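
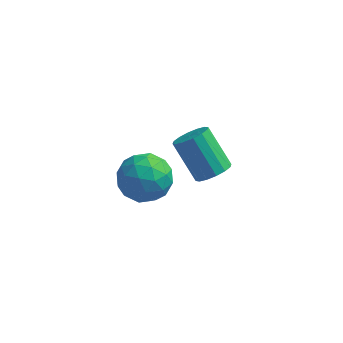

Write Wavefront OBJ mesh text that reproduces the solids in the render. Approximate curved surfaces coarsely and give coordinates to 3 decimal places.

v -0.606 2.24 -3.808
v -0.202 2.894 -3.838
v -1.27 3.615 -2.441
v -1.674 2.96 -2.412
v -0.503 2.947 -4.094
v -1.57 3.668 -2.697
v -0.831 2.81 -4.274
v -1.898 3.531 -2.877
v -1.099 2.52 -4.33
v -2.166 3.241 -2.933
v -1.235 2.155 -4.245
v -2.302 2.876 -2.848
v -1.203 1.813 -4.044
v -2.27 2.534 -2.647
v -1.01 1.585 -3.779
v -2.078 2.306 -2.382
v -0.71 1.532 -3.523
v -1.777 2.253 -2.126
v -0.382 1.669 -3.343
v -1.449 2.39 -1.946
v -0.114 1.959 -3.287
v -1.181 2.68 -1.89
v 0.022 2.324 -3.372
v -1.045 3.045 -1.975
v -0.01 2.666 -3.573
v -1.077 3.387 -2.176
v -2.875 -0.86 -1.1
v -2.307 -0.486 -0.244
v -2.393 -2.514 -0.696
v -1.825 -2.14 0.16
v -2.918 -2.094 0.167
v -3.215 -1.072 -0.083
v -1.485 -1.928 -0.857
v -1.782 -0.906 -1.107
v -1.448 -1.145 -0.094
v -2.333 -1.248 0.539
v -2.367 -1.752 -1.479
v -3.252 -1.855 -0.846
v -2.633 -0.528 -0.708
v -2.067 -2.472 -0.232
v -2.709 -2.446 -0.228
v -2.375 -2.225 0.275
v -3.167 -0.873 -0.613
v -2.833 -0.652 -0.11
v -3.192 -1.598 0.132
v -1.867 -2.348 -0.83
v -1.533 -2.127 -0.327
v -2.325 -0.775 -1.215
v -1.991 -0.554 -0.712
v -1.508 -1.402 -1.072
v -1.794 -0.695 -0.116
v -1.511 -1.667 0.121
v -1.311 -1.543 -0.477
v -1.486 -0.942 -0.624
v -2.315 -0.756 0.256
v -2.032 -1.728 0.493
v -2.674 -1.702 0.498
v -2.849 -1.101 0.351
v -1.81 -1.144 0.344
v -2.668 -1.272 -1.433
v -2.385 -2.244 -1.196
v -1.851 -1.899 -1.291
v -2.026 -1.298 -1.438
v -3.189 -1.333 -1.061
v -2.906 -2.305 -0.824
v -3.214 -2.058 -0.316
v -3.389 -1.457 -0.463
v -2.89 -1.856 -1.284
f 2 1 5
f 2 5 3
f 3 5 6
f 3 6 4
f 5 1 7
f 5 7 6
f 6 7 8
f 6 8 4
f 7 1 9
f 7 9 8
f 8 9 10
f 8 10 4
f 9 1 11
f 9 11 10
f 10 11 12
f 10 12 4
f 11 1 13
f 11 13 12
f 12 13 14
f 12 14 4
f 13 1 15
f 13 15 14
f 14 15 16
f 14 16 4
f 15 1 17
f 15 17 16
f 16 17 18
f 16 18 4
f 17 1 19
f 17 19 18
f 18 19 20
f 18 20 4
f 19 1 21
f 19 21 20
f 20 21 22
f 20 22 4
f 21 1 23
f 21 23 22
f 22 23 24
f 22 24 4
f 23 1 25
f 23 25 24
f 24 25 26
f 24 26 4
f 25 1 2
f 25 2 26
f 26 2 3
f 26 3 4
f 27 64 43
f 64 38 67
f 43 67 32
f 64 67 43
f 27 43 39
f 43 32 44
f 39 44 28
f 43 44 39
f 27 39 48
f 39 28 49
f 48 49 34
f 39 49 48
f 27 48 60
f 48 34 63
f 60 63 37
f 48 63 60
f 27 60 64
f 60 37 68
f 64 68 38
f 60 68 64
f 28 44 55
f 44 32 58
f 55 58 36
f 44 58 55
f 32 67 45
f 67 38 66
f 45 66 31
f 67 66 45
f 38 68 65
f 68 37 61
f 65 61 29
f 68 61 65
f 37 63 62
f 63 34 50
f 62 50 33
f 63 50 62
f 34 49 54
f 49 28 51
f 54 51 35
f 49 51 54
f 30 56 42
f 56 36 57
f 42 57 31
f 56 57 42
f 30 42 40
f 42 31 41
f 40 41 29
f 42 41 40
f 30 40 47
f 40 29 46
f 47 46 33
f 40 46 47
f 30 47 52
f 47 33 53
f 52 53 35
f 47 53 52
f 30 52 56
f 52 35 59
f 56 59 36
f 52 59 56
f 31 57 45
f 57 36 58
f 45 58 32
f 57 58 45
f 29 41 65
f 41 31 66
f 65 66 38
f 41 66 65
f 33 46 62
f 46 29 61
f 62 61 37
f 46 61 62
f 35 53 54
f 53 33 50
f 54 50 34
f 53 50 54
f 36 59 55
f 59 35 51
f 55 51 28
f 59 51 55



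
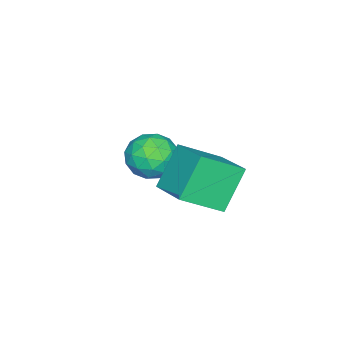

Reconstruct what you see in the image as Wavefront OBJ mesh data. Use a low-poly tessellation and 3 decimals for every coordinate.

v -1.56 -0.866 -1.993
v -0.623 -1.846 -1.144
v -0.716 0.338 -1.534
v 0.221 -0.643 -0.686
v -0.581 -1.057 -3.294
v 0.356 -2.038 -2.446
v 0.263 0.146 -2.836
v 1.2 -0.834 -1.987
v -3.068 -3.745 -4.442
v -2.584 -3.031 -4.109
v -2.616 -4.589 -3.291
v -2.132 -3.875 -2.958
v -3.057 -3.851 -2.949
v -3.336 -3.329 -3.66
v -1.864 -4.291 -3.74
v -2.143 -3.769 -4.451
v -1.84 -3.368 -3.674
v -2.577 -3.096 -3.186
v -2.623 -4.524 -4.214
v -3.36 -4.252 -3.726
v -2.866 -3.314 -4.377
v -2.334 -4.306 -3.023
v -2.878 -4.292 -3.018
v -2.593 -3.872 -2.822
v -3.308 -3.489 -4.113
v -3.023 -3.07 -3.917
v -3.301 -3.552 -3.235
v -2.177 -4.55 -3.483
v -1.892 -4.131 -3.287
v -2.607 -3.748 -4.578
v -2.322 -3.328 -4.382
v -1.899 -4.068 -4.165
v -2.143 -3.092 -3.925
v -1.878 -3.588 -3.249
v -1.72 -3.833 -3.708
v -1.884 -3.526 -4.126
v -2.577 -2.932 -3.638
v -2.311 -3.429 -2.961
v -2.855 -3.415 -2.956
v -3.019 -3.108 -3.374
v -2.139 -3.131 -3.383
v -2.889 -4.191 -4.439
v -2.623 -4.688 -3.762
v -2.181 -4.512 -4.026
v -2.345 -4.205 -4.444
v -3.322 -4.032 -4.151
v -3.057 -4.528 -3.475
v -3.316 -4.094 -3.274
v -3.48 -3.787 -3.692
v -3.061 -4.489 -4.017
f 2 4 1
f 5 2 1
f 1 4 3
f 3 5 1
f 2 8 4
f 6 2 5
f 6 8 2
f 4 8 3
f 7 5 3
f 3 8 7
f 7 6 5
f 8 6 7
f 9 46 25
f 46 20 49
f 25 49 14
f 46 49 25
f 9 25 21
f 25 14 26
f 21 26 10
f 25 26 21
f 9 21 30
f 21 10 31
f 30 31 16
f 21 31 30
f 9 30 42
f 30 16 45
f 42 45 19
f 30 45 42
f 9 42 46
f 42 19 50
f 46 50 20
f 42 50 46
f 10 26 37
f 26 14 40
f 37 40 18
f 26 40 37
f 14 49 27
f 49 20 48
f 27 48 13
f 49 48 27
f 20 50 47
f 50 19 43
f 47 43 11
f 50 43 47
f 19 45 44
f 45 16 32
f 44 32 15
f 45 32 44
f 16 31 36
f 31 10 33
f 36 33 17
f 31 33 36
f 12 38 24
f 38 18 39
f 24 39 13
f 38 39 24
f 12 24 22
f 24 13 23
f 22 23 11
f 24 23 22
f 12 22 29
f 22 11 28
f 29 28 15
f 22 28 29
f 12 29 34
f 29 15 35
f 34 35 17
f 29 35 34
f 12 34 38
f 34 17 41
f 38 41 18
f 34 41 38
f 13 39 27
f 39 18 40
f 27 40 14
f 39 40 27
f 11 23 47
f 23 13 48
f 47 48 20
f 23 48 47
f 15 28 44
f 28 11 43
f 44 43 19
f 28 43 44
f 17 35 36
f 35 15 32
f 36 32 16
f 35 32 36
f 18 41 37
f 41 17 33
f 37 33 10
f 41 33 37



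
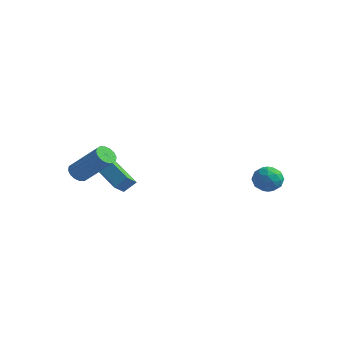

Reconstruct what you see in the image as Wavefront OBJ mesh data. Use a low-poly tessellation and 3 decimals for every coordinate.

v -2.91 -3.854 1.265
v -2.509 -3.911 0.864
v -1.03 -3.724 2.314
v -1.43 -3.666 2.715
v -2.561 -3.621 0.879
v -1.082 -3.434 2.329
v -2.706 -3.393 0.998
v -1.227 -3.206 2.448
v -2.906 -3.289 1.188
v -1.427 -3.102 2.638
v -3.107 -3.336 1.399
v -1.628 -3.149 2.849
v -3.255 -3.522 1.574
v -1.776 -3.334 3.024
v -3.31 -3.796 1.666
v -1.831 -3.609 3.116
v -3.258 -4.086 1.651
v -1.779 -3.899 3.101
v -3.113 -4.314 1.532
v -1.634 -4.127 2.982
v -2.913 -4.418 1.342
v -1.434 -4.231 2.792
v -2.712 -4.371 1.131
v -1.233 -4.184 2.581
v -2.564 -4.186 0.956
v -1.085 -3.998 2.406
v -2.056 -1.634 -0.58
v -1.997 -2.401 0.01
v -3.544 -1.194 0.138
v -3.485 -1.962 0.729
v -1.655 -1.178 -0.029
v -1.596 -1.946 0.562
v -3.143 -0.739 0.69
v -3.084 -1.506 1.28
v 2.473 2.772 0.305
v 3.13 3.207 0.329
v 3.15 1.773 -0.109
v 3.807 2.208 -0.085
v 3.449 1.998 0.585
v 3.03 2.616 0.841
v 3.25 2.364 -0.621
v 2.831 2.982 -0.365
v 3.61 2.955 -0.244
v 3.733 2.729 0.502
v 2.547 2.251 -0.282
v 2.67 2.025 0.464
v 2.742 3.077 0.354
v 3.538 1.903 -0.134
v 3.327 1.779 0.26
v 3.713 2.035 0.274
v 2.683 2.73 0.655
v 3.07 2.986 0.669
v 3.257 2.275 0.819
v 3.21 1.994 -0.449
v 3.597 2.25 -0.435
v 2.567 2.945 -0.054
v 2.953 3.201 -0.04
v 3.023 2.705 -0.599
v 3.411 3.185 0.031
v 3.808 2.598 -0.213
v 3.481 2.689 -0.528
v 3.235 3.052 -0.377
v 3.483 3.052 0.469
v 3.881 2.465 0.225
v 3.67 2.342 0.62
v 3.424 2.705 0.77
v 3.765 2.904 0.132
v 2.399 2.515 -0.005
v 2.797 1.928 -0.249
v 2.856 2.275 -0.55
v 2.61 2.638 -0.4
v 2.472 2.382 0.433
v 2.869 1.795 0.189
v 3.045 1.928 0.597
v 2.799 2.291 0.748
v 2.515 2.076 0.088
f 2 1 5
f 2 5 3
f 3 5 6
f 3 6 4
f 5 1 7
f 5 7 6
f 6 7 8
f 6 8 4
f 7 1 9
f 7 9 8
f 8 9 10
f 8 10 4
f 9 1 11
f 9 11 10
f 10 11 12
f 10 12 4
f 11 1 13
f 11 13 12
f 12 13 14
f 12 14 4
f 13 1 15
f 13 15 14
f 14 15 16
f 14 16 4
f 15 1 17
f 15 17 16
f 16 17 18
f 16 18 4
f 17 1 19
f 17 19 18
f 18 19 20
f 18 20 4
f 19 1 21
f 19 21 20
f 20 21 22
f 20 22 4
f 21 1 23
f 21 23 22
f 22 23 24
f 22 24 4
f 23 1 25
f 23 25 24
f 24 25 26
f 24 26 4
f 25 1 2
f 25 2 26
f 26 2 3
f 26 3 4
f 28 30 27
f 31 28 27
f 27 30 29
f 29 31 27
f 28 34 30
f 32 28 31
f 32 34 28
f 30 34 29
f 33 31 29
f 29 34 33
f 33 32 31
f 34 32 33
f 35 72 51
f 72 46 75
f 51 75 40
f 72 75 51
f 35 51 47
f 51 40 52
f 47 52 36
f 51 52 47
f 35 47 56
f 47 36 57
f 56 57 42
f 47 57 56
f 35 56 68
f 56 42 71
f 68 71 45
f 56 71 68
f 35 68 72
f 68 45 76
f 72 76 46
f 68 76 72
f 36 52 63
f 52 40 66
f 63 66 44
f 52 66 63
f 40 75 53
f 75 46 74
f 53 74 39
f 75 74 53
f 46 76 73
f 76 45 69
f 73 69 37
f 76 69 73
f 45 71 70
f 71 42 58
f 70 58 41
f 71 58 70
f 42 57 62
f 57 36 59
f 62 59 43
f 57 59 62
f 38 64 50
f 64 44 65
f 50 65 39
f 64 65 50
f 38 50 48
f 50 39 49
f 48 49 37
f 50 49 48
f 38 48 55
f 48 37 54
f 55 54 41
f 48 54 55
f 38 55 60
f 55 41 61
f 60 61 43
f 55 61 60
f 38 60 64
f 60 43 67
f 64 67 44
f 60 67 64
f 39 65 53
f 65 44 66
f 53 66 40
f 65 66 53
f 37 49 73
f 49 39 74
f 73 74 46
f 49 74 73
f 41 54 70
f 54 37 69
f 70 69 45
f 54 69 70
f 43 61 62
f 61 41 58
f 62 58 42
f 61 58 62
f 44 67 63
f 67 43 59
f 63 59 36
f 67 59 63



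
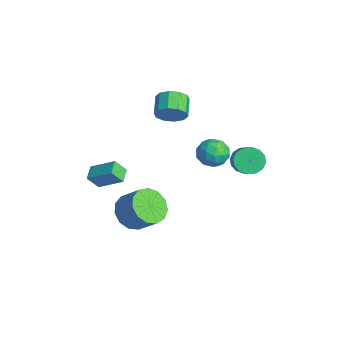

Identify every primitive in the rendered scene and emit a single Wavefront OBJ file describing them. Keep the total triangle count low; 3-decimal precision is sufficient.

v -1.069 3.306 -0.321
v -0.291 3.699 -0.518
v -0.389 2.421 0.598
v 0.389 2.814 0.401
v -0.234 3.262 0.859
v -0.655 3.809 0.291
v -0.025 2.311 -0.211
v -0.446 2.858 -0.779
v 0.354 3.084 -0.45
v 0.225 3.672 0.211
v -0.905 2.448 -0.131
v -1.034 3.036 0.53
v -0.74 3.58 -0.5
v 0.06 2.54 0.58
v -0.306 2.803 0.85
v 0.151 3.034 0.733
v -0.954 3.645 -0.025
v -0.496 3.876 -0.141
v -0.463 3.619 0.669
v -0.184 2.244 0.221
v 0.274 2.475 0.105
v -0.831 3.086 -0.653
v -0.374 3.317 -0.77
v -0.217 2.501 -0.589
v 0.096 3.45 -0.577
v 0.497 2.93 -0.036
v 0.253 2.634 -0.396
v 0.006 2.956 -0.73
v 0.021 3.795 -0.188
v 0.421 3.275 0.352
v 0.054 3.538 0.622
v -0.193 3.86 0.288
v 0.4 3.434 -0.148
v -1.101 2.845 -0.272
v -0.701 2.325 0.268
v -0.487 2.26 -0.208
v -0.734 2.582 -0.542
v -1.177 3.19 0.116
v -0.776 2.67 0.657
v -0.686 3.164 0.81
v -0.933 3.486 0.476
v -1.08 2.686 0.228
v 0.052 -1.269 -2.965
v 0.832 -1.207 -3.695
v 1.709 -0.589 -2.704
v 0.928 -0.651 -1.975
v 0.519 -0.694 -3.737
v 1.395 -0.076 -2.747
v 0.057 -0.363 -3.535
v 0.934 0.255 -2.545
v -0.407 -0.32 -3.152
v 0.47 0.298 -2.161
v -0.724 -0.578 -2.709
v 0.152 0.04 -1.719
v -0.796 -1.056 -2.348
v 0.081 -0.438 -1.358
v -0.598 -1.601 -2.183
v 0.278 -0.983 -1.192
v -0.194 -2.041 -2.266
v 0.682 -1.423 -1.275
v 0.288 -2.235 -2.571
v 1.164 -1.617 -1.581
v 0.695 -2.123 -3.001
v 1.572 -1.505 -2.011
v 0.898 -1.74 -3.42
v 1.774 -1.122 -2.43
v 2.238 3.74 1.207
v 2.647 3.479 0.61
v 4.111 3.059 1.795
v 3.702 3.32 2.393
v 2.737 3.866 0.635
v 4.202 3.447 1.82
v 2.694 4.22 0.814
v 4.158 3.8 1.999
v 2.528 4.444 1.098
v 3.992 4.025 2.283
v 2.285 4.481 1.412
v 3.749 4.061 2.597
v 2.029 4.318 1.671
v 3.493 3.899 2.856
v 1.829 4.001 1.805
v 3.293 3.581 2.99
v 1.738 3.613 1.78
v 3.203 3.194 2.965
v 1.782 3.26 1.601
v 3.246 2.84 2.786
v 1.948 3.035 1.317
v 3.412 2.616 2.502
v 2.191 2.999 1.003
v 3.655 2.579 2.188
v 2.447 3.161 0.744
v 3.911 2.742 1.929
v -1.747 1.398 2.297
v -1.3 1.606 2.977
v -2.266 2.03 3.483
v -2.713 1.822 2.803
v -1.293 2.01 2.651
v -2.259 2.434 3.157
v -1.46 2.18 2.19
v -2.426 2.604 2.696
v -1.737 2.052 1.769
v -2.703 2.476 2.276
v -2.017 1.673 1.551
v -2.983 2.097 2.057
v -2.194 1.19 1.617
v -3.16 1.614 2.123
v -2.201 0.786 1.943
v -3.167 1.21 2.449
v -2.034 0.616 2.404
v -3 1.04 2.91
v -1.757 0.744 2.824
v -2.723 1.168 3.331
v -1.477 1.123 3.043
v -2.443 1.547 3.549
v -3.845 -1.533 -3.063
v -3.907 -2.124 -2.284
v -2.946 -0.533 -2.233
v -3.008 -1.125 -1.453
v -3.132 -1.955 -3.327
v -3.194 -2.547 -2.547
v -2.233 -0.956 -2.496
v -2.295 -1.547 -1.717
f 1 38 17
f 38 12 41
f 17 41 6
f 38 41 17
f 1 17 13
f 17 6 18
f 13 18 2
f 17 18 13
f 1 13 22
f 13 2 23
f 22 23 8
f 13 23 22
f 1 22 34
f 22 8 37
f 34 37 11
f 22 37 34
f 1 34 38
f 34 11 42
f 38 42 12
f 34 42 38
f 2 18 29
f 18 6 32
f 29 32 10
f 18 32 29
f 6 41 19
f 41 12 40
f 19 40 5
f 41 40 19
f 12 42 39
f 42 11 35
f 39 35 3
f 42 35 39
f 11 37 36
f 37 8 24
f 36 24 7
f 37 24 36
f 8 23 28
f 23 2 25
f 28 25 9
f 23 25 28
f 4 30 16
f 30 10 31
f 16 31 5
f 30 31 16
f 4 16 14
f 16 5 15
f 14 15 3
f 16 15 14
f 4 14 21
f 14 3 20
f 21 20 7
f 14 20 21
f 4 21 26
f 21 7 27
f 26 27 9
f 21 27 26
f 4 26 30
f 26 9 33
f 30 33 10
f 26 33 30
f 5 31 19
f 31 10 32
f 19 32 6
f 31 32 19
f 3 15 39
f 15 5 40
f 39 40 12
f 15 40 39
f 7 20 36
f 20 3 35
f 36 35 11
f 20 35 36
f 9 27 28
f 27 7 24
f 28 24 8
f 27 24 28
f 10 33 29
f 33 9 25
f 29 25 2
f 33 25 29
f 44 43 47
f 44 47 45
f 45 47 48
f 45 48 46
f 47 43 49
f 47 49 48
f 48 49 50
f 48 50 46
f 49 43 51
f 49 51 50
f 50 51 52
f 50 52 46
f 51 43 53
f 51 53 52
f 52 53 54
f 52 54 46
f 53 43 55
f 53 55 54
f 54 55 56
f 54 56 46
f 55 43 57
f 55 57 56
f 56 57 58
f 56 58 46
f 57 43 59
f 57 59 58
f 58 59 60
f 58 60 46
f 59 43 61
f 59 61 60
f 60 61 62
f 60 62 46
f 61 43 63
f 61 63 62
f 62 63 64
f 62 64 46
f 63 43 65
f 63 65 64
f 64 65 66
f 64 66 46
f 65 43 44
f 65 44 66
f 66 44 45
f 66 45 46
f 68 67 71
f 68 71 69
f 69 71 72
f 69 72 70
f 71 67 73
f 71 73 72
f 72 73 74
f 72 74 70
f 73 67 75
f 73 75 74
f 74 75 76
f 74 76 70
f 75 67 77
f 75 77 76
f 76 77 78
f 76 78 70
f 77 67 79
f 77 79 78
f 78 79 80
f 78 80 70
f 79 67 81
f 79 81 80
f 80 81 82
f 80 82 70
f 81 67 83
f 81 83 82
f 82 83 84
f 82 84 70
f 83 67 85
f 83 85 84
f 84 85 86
f 84 86 70
f 85 67 87
f 85 87 86
f 86 87 88
f 86 88 70
f 87 67 89
f 87 89 88
f 88 89 90
f 88 90 70
f 89 67 91
f 89 91 90
f 90 91 92
f 90 92 70
f 91 67 68
f 91 68 92
f 92 68 69
f 92 69 70
f 94 93 97
f 94 97 95
f 95 97 98
f 95 98 96
f 97 93 99
f 97 99 98
f 98 99 100
f 98 100 96
f 99 93 101
f 99 101 100
f 100 101 102
f 100 102 96
f 101 93 103
f 101 103 102
f 102 103 104
f 102 104 96
f 103 93 105
f 103 105 104
f 104 105 106
f 104 106 96
f 105 93 107
f 105 107 106
f 106 107 108
f 106 108 96
f 107 93 109
f 107 109 108
f 108 109 110
f 108 110 96
f 109 93 111
f 109 111 110
f 110 111 112
f 110 112 96
f 111 93 113
f 111 113 112
f 112 113 114
f 112 114 96
f 113 93 94
f 113 94 114
f 114 94 95
f 114 95 96
f 116 118 115
f 119 116 115
f 115 118 117
f 117 119 115
f 116 122 118
f 120 116 119
f 120 122 116
f 118 122 117
f 121 119 117
f 117 122 121
f 121 120 119
f 122 120 121



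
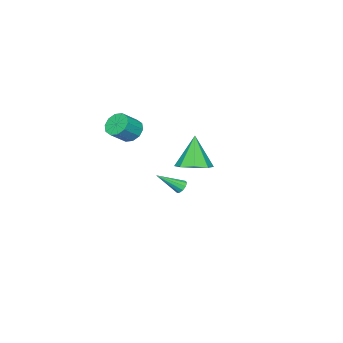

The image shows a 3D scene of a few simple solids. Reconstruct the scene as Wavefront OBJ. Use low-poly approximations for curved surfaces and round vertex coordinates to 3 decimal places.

v 0.265 -3.203 1.831
v 0.622 -3.686 1.244
v 1.632 -3.959 2.081
v 1.275 -3.477 2.669
v 0.801 -3.202 1.185
v 1.811 -3.476 2.022
v 0.776 -2.719 1.373
v 1.786 -2.992 2.21
v 0.556 -2.421 1.736
v 1.565 -2.694 2.574
v 0.224 -2.422 2.136
v 1.234 -2.695 2.973
v -0.092 -2.721 2.419
v 0.918 -2.994 3.256
v -0.271 -3.204 2.478
v 0.739 -3.478 3.315
v -0.246 -3.688 2.29
v 0.764 -3.961 3.127
v -0.025 -3.986 1.926
v 0.984 -4.259 2.764
v 0.306 -3.985 1.527
v 1.316 -4.258 2.364
v -3.056 -2.142 -3.761
v -2.706 -1.785 -3.759
v -2.004 -3.178 -2.679
v -2.898 -1.732 -3.522
v -3.15 -1.837 -3.377
v -3.366 -2.058 -3.378
v -3.464 -2.311 -3.526
v -3.405 -2.5 -3.764
v -3.213 -2.552 -4
v -2.961 -2.448 -4.145
v -2.745 -2.227 -4.144
v -2.648 -1.974 -3.996
v 4.281 3.941 2.798
v 5.053 4.489 3.179
v 3.639 3.539 4.682
v 4.414 4.92 3.053
v 3.697 4.777 2.778
v 3.323 4.144 2.515
v 3.51 3.393 2.418
v 4.149 2.962 2.544
v 4.865 3.105 2.819
v 5.24 3.738 3.082
f 2 1 5
f 2 5 3
f 3 5 6
f 3 6 4
f 5 1 7
f 5 7 6
f 6 7 8
f 6 8 4
f 7 1 9
f 7 9 8
f 8 9 10
f 8 10 4
f 9 1 11
f 9 11 10
f 10 11 12
f 10 12 4
f 11 1 13
f 11 13 12
f 12 13 14
f 12 14 4
f 13 1 15
f 13 15 14
f 14 15 16
f 14 16 4
f 15 1 17
f 15 17 16
f 16 17 18
f 16 18 4
f 17 1 19
f 17 19 18
f 18 19 20
f 18 20 4
f 19 1 21
f 19 21 20
f 20 21 22
f 20 22 4
f 21 1 2
f 21 2 22
f 22 2 3
f 22 3 4
f 24 23 26
f 24 26 25
f 26 23 27
f 26 27 25
f 27 23 28
f 27 28 25
f 28 23 29
f 28 29 25
f 29 23 30
f 29 30 25
f 30 23 31
f 30 31 25
f 31 23 32
f 31 32 25
f 32 23 33
f 32 33 25
f 33 23 34
f 33 34 25
f 34 23 24
f 34 24 25
f 36 35 38
f 36 38 37
f 38 35 39
f 38 39 37
f 39 35 40
f 39 40 37
f 40 35 41
f 40 41 37
f 41 35 42
f 41 42 37
f 42 35 43
f 42 43 37
f 43 35 44
f 43 44 37
f 44 35 36
f 44 36 37



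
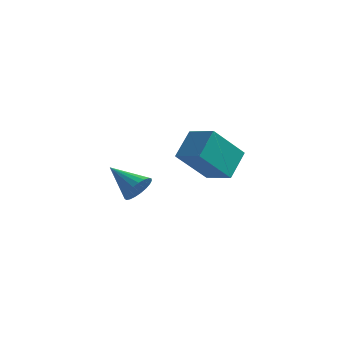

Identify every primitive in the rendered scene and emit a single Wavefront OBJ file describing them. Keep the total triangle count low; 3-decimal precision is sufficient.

v 2.604 2.469 1.041
v 2.755 3.693 2.012
v 1.341 2.96 0.618
v 1.492 4.184 1.589
v 3.568 3.596 -0.529
v 3.719 4.82 0.442
v 2.305 4.087 -0.952
v 2.456 5.311 0.019
v 1.296 -0.8 0.361
v 1.683 -0.39 0.84
v -0.096 -0.42 1.159
v 1.614 -0.185 0.622
v 1.49 -0.086 0.358
v 1.332 -0.11 0.095
v 1.169 -0.254 -0.122
v 1.027 -0.492 -0.256
v 0.932 -0.784 -0.283
v 0.9 -1.078 -0.199
v 0.936 -1.324 -0.018
v 1.035 -1.48 0.228
v 1.179 -1.518 0.498
v 1.343 -1.432 0.743
v 1.499 -1.237 0.923
v 1.621 -0.966 1.005
v 1.686 -0.667 0.976
f 2 4 1
f 5 2 1
f 1 4 3
f 3 5 1
f 2 8 4
f 6 2 5
f 6 8 2
f 4 8 3
f 7 5 3
f 3 8 7
f 7 6 5
f 8 6 7
f 10 9 12
f 10 12 11
f 12 9 13
f 12 13 11
f 13 9 14
f 13 14 11
f 14 9 15
f 14 15 11
f 15 9 16
f 15 16 11
f 16 9 17
f 16 17 11
f 17 9 18
f 17 18 11
f 18 9 19
f 18 19 11
f 19 9 20
f 19 20 11
f 20 9 21
f 20 21 11
f 21 9 22
f 21 22 11
f 22 9 23
f 22 23 11
f 23 9 24
f 23 24 11
f 24 9 25
f 24 25 11
f 25 9 10
f 25 10 11



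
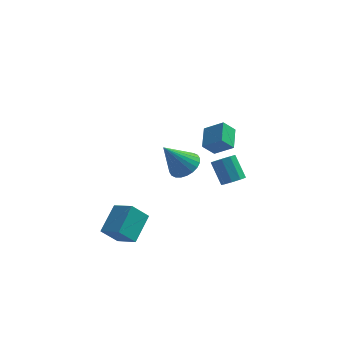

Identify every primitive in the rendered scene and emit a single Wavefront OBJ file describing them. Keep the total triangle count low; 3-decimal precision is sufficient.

v -3.352 -3.204 -5.104
v -4.211 -3.636 -4.046
v -2.88 -1.598 -4.065
v -3.74 -2.03 -3.007
v -2.2 -3.95 -4.473
v -3.06 -4.382 -3.415
v -1.729 -2.344 -3.434
v -2.588 -2.776 -2.376
v 0.149 -1.591 0.487
v 0.968 -1.439 1.04
v -0.929 -2.209 2.253
v 0.798 -1.089 1.058
v 0.529 -0.815 0.99
v 0.202 -0.659 0.845
v -0.133 -0.645 0.646
v -0.425 -0.775 0.422
v -0.63 -1.029 0.208
v -0.716 -1.369 0.037
v -0.67 -1.742 -0.066
v -0.5 -2.093 -0.085
v -0.231 -2.367 -0.017
v 0.096 -2.523 0.128
v 0.431 -2.537 0.328
v 0.723 -2.407 0.551
v 0.928 -2.152 0.765
v 1.014 -1.813 0.937
v 2.11 -1.075 2.373
v 2.012 0.277 2.941
v 1.001 -0.826 1.59
v 0.903 0.526 2.158
v 2.737 -0.706 1.602
v 2.639 0.646 2.17
v 1.628 -0.457 0.819
v 1.53 0.895 1.387
v 2.257 3.556 -4.264
v 2.874 4.029 -4.204
v 2.141 4.817 -2.876
v 1.523 4.344 -2.936
v 2.511 4.243 -4.532
v 1.778 5.031 -3.203
v 2.029 4.136 -4.734
v 1.296 4.924 -3.405
v 1.653 3.757 -4.716
v 0.92 4.545 -3.387
v 1.56 3.284 -4.487
v 0.827 4.072 -3.159
v 1.793 2.939 -4.154
v 1.06 3.726 -2.825
v 2.242 2.882 -3.873
v 1.509 3.67 -2.544
v 2.699 3.141 -3.774
v 1.966 3.928 -2.445
v 2.948 3.594 -3.905
v 2.215 4.381 -2.576
f 2 4 1
f 5 2 1
f 1 4 3
f 3 5 1
f 2 8 4
f 6 2 5
f 6 8 2
f 4 8 3
f 7 5 3
f 3 8 7
f 7 6 5
f 8 6 7
f 10 9 12
f 10 12 11
f 12 9 13
f 12 13 11
f 13 9 14
f 13 14 11
f 14 9 15
f 14 15 11
f 15 9 16
f 15 16 11
f 16 9 17
f 16 17 11
f 17 9 18
f 17 18 11
f 18 9 19
f 18 19 11
f 19 9 20
f 19 20 11
f 20 9 21
f 20 21 11
f 21 9 22
f 21 22 11
f 22 9 23
f 22 23 11
f 23 9 24
f 23 24 11
f 24 9 25
f 24 25 11
f 25 9 26
f 25 26 11
f 26 9 10
f 26 10 11
f 28 30 27
f 31 28 27
f 27 30 29
f 29 31 27
f 28 34 30
f 32 28 31
f 32 34 28
f 30 34 29
f 33 31 29
f 29 34 33
f 33 32 31
f 34 32 33
f 36 35 39
f 36 39 37
f 37 39 40
f 37 40 38
f 39 35 41
f 39 41 40
f 40 41 42
f 40 42 38
f 41 35 43
f 41 43 42
f 42 43 44
f 42 44 38
f 43 35 45
f 43 45 44
f 44 45 46
f 44 46 38
f 45 35 47
f 45 47 46
f 46 47 48
f 46 48 38
f 47 35 49
f 47 49 48
f 48 49 50
f 48 50 38
f 49 35 51
f 49 51 50
f 50 51 52
f 50 52 38
f 51 35 53
f 51 53 52
f 52 53 54
f 52 54 38
f 53 35 36
f 53 36 54
f 54 36 37
f 54 37 38



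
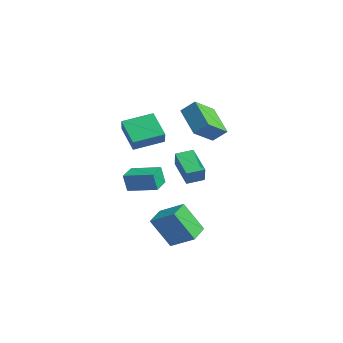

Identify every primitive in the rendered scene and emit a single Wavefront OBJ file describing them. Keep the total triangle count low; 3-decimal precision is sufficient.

v -0.628 0.259 4.111
v -0.108 0.876 4.829
v -1.102 1.706 3.209
v -0.582 2.323 3.927
v 1.142 0.117 2.953
v 1.662 0.734 3.671
v 0.668 1.564 2.051
v 1.188 2.181 2.769
v 2.249 -1.303 -4.021
v 1.69 -2.229 -2.221
v 3.459 -0.503 -3.234
v 2.9 -1.43 -1.434
v 3.1 -2.33 -4.286
v 2.541 -3.257 -2.486
v 4.31 -1.531 -3.499
v 3.751 -2.457 -1.699
v 0.317 0.124 -1.067
v -1.278 0.258 -0.099
v 0.518 1.158 -0.877
v -1.076 1.292 0.091
v 0.896 -0.172 -0.071
v -0.698 -0.038 0.897
v 1.098 0.862 0.119
v -0.497 0.996 1.087
v -3.79 -0.922 -2.174
v -3.85 -1.162 -1.01
v -2.435 0.267 -1.859
v -2.495 0.027 -0.695
v -2.925 -1.867 -2.325
v -2.985 -2.107 -1.161
v -1.57 -0.678 -2.01
v -1.63 -0.918 -0.846
v -0.976 -2.468 1.52
v -2.348 -2.473 2.686
v -0.611 -0.708 1.957
v -1.982 -0.713 3.123
v -0.298 -2.807 2.317
v -1.669 -2.812 3.483
v 0.068 -1.047 2.754
v -1.304 -1.052 3.92
f 2 4 1
f 5 2 1
f 1 4 3
f 3 5 1
f 2 8 4
f 6 2 5
f 6 8 2
f 4 8 3
f 7 5 3
f 3 8 7
f 7 6 5
f 8 6 7
f 10 12 9
f 13 10 9
f 9 12 11
f 11 13 9
f 10 16 12
f 14 10 13
f 14 16 10
f 12 16 11
f 15 13 11
f 11 16 15
f 15 14 13
f 16 14 15
f 18 20 17
f 21 18 17
f 17 20 19
f 19 21 17
f 18 24 20
f 22 18 21
f 22 24 18
f 20 24 19
f 23 21 19
f 19 24 23
f 23 22 21
f 24 22 23
f 26 28 25
f 29 26 25
f 25 28 27
f 27 29 25
f 26 32 28
f 30 26 29
f 30 32 26
f 28 32 27
f 31 29 27
f 27 32 31
f 31 30 29
f 32 30 31
f 34 36 33
f 37 34 33
f 33 36 35
f 35 37 33
f 34 40 36
f 38 34 37
f 38 40 34
f 36 40 35
f 39 37 35
f 35 40 39
f 39 38 37
f 40 38 39



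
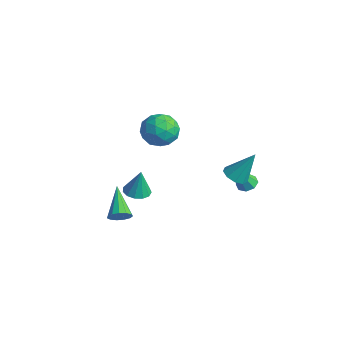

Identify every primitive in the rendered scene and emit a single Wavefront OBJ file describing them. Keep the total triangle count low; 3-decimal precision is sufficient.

v 3.479 2.528 -0.767
v 4.008 2.984 -1.177
v 4.041 3.452 0.987
v 3.516 3.239 -1.153
v 3.007 3.161 -0.949
v 2.719 2.786 -0.659
v 2.786 2.291 -0.42
v 3.178 1.907 -0.343
v 3.71 1.813 -0.464
v 4.134 2.054 -0.727
v 4.252 2.516 -1.008
v 2.034 4.332 -3.082
v 2.491 4.788 -2.868
v 2.106 3.488 -1.438
v 2.002 4.936 -2.771
v 1.531 4.73 -2.856
v 1.355 4.291 -3.074
v 1.577 3.876 -3.296
v 2.066 3.728 -3.394
v 2.537 3.934 -3.309
v 2.713 4.373 -3.091
v 2.165 -3.044 -0.68
v 2.952 -3.158 -0.77
v 2.375 -2.896 0.96
v 2.884 -2.713 -0.801
v 2.587 -2.374 -0.794
v 2.157 -2.247 -0.75
v 1.729 -2.373 -0.685
v 1.44 -2.712 -0.617
v 1.381 -3.156 -0.57
v 1.571 -3.565 -0.557
v 1.95 -3.808 -0.584
v 2.397 -3.808 -0.641
v 2.77 -3.566 -0.71
v -1.561 1.376 1.679
v -0.925 1.602 0.663
v -1.615 -0.542 1.217
v -0.979 -0.316 0.201
v -0.445 -0.206 1.293
v -0.412 0.98 1.578
v -2.128 0.08 0.302
v -2.095 1.266 0.587
v -1.275 0.801 -0.188
v -0.235 0.625 0.424
v -2.305 0.435 1.456
v -1.265 0.259 2.068
v -1.238 1.657 1.211
v -1.302 -0.597 0.669
v -0.988 -0.533 1.31
v -0.614 -0.399 0.713
v -0.937 1.292 1.749
v -0.563 1.425 1.152
v -0.281 0.362 1.522
v -1.977 -0.365 0.728
v -1.603 -0.232 0.131
v -1.926 1.459 1.167
v -1.552 1.593 0.57
v -2.259 0.698 0.358
v -1.07 1.32 0.114
v -1.102 0.192 -0.157
v -1.778 0.425 -0.098
v -1.758 1.122 0.07
v -0.459 1.216 0.474
v -0.491 0.089 0.203
v -0.177 0.154 0.844
v -0.157 0.85 1.012
v -0.665 0.745 -0.026
v -2.049 0.971 1.677
v -2.081 -0.156 1.406
v -2.383 0.21 0.868
v -2.363 0.906 1.036
v -1.438 0.868 2.037
v -1.47 -0.26 1.766
v -0.782 -0.062 1.81
v -0.762 0.635 1.978
v -1.875 0.315 1.906
v 1.536 -3.789 -2.967
v 1.995 -3.639 -2.433
v -0.116 -2.991 -1.773
v 1.983 -3.31 -2.67
v 1.83 -3.133 -3.001
v 1.583 -3.164 -3.321
v 1.321 -3.394 -3.529
v 1.128 -3.75 -3.559
v 1.065 -4.118 -3.401
v 1.151 -4.382 -3.105
v 1.36 -4.457 -2.765
v 1.624 -4.321 -2.49
v 1.861 -4.016 -2.366
f 2 1 4
f 2 4 3
f 4 1 5
f 4 5 3
f 5 1 6
f 5 6 3
f 6 1 7
f 6 7 3
f 7 1 8
f 7 8 3
f 8 1 9
f 8 9 3
f 9 1 10
f 9 10 3
f 10 1 11
f 10 11 3
f 11 1 2
f 11 2 3
f 13 12 15
f 13 15 14
f 15 12 16
f 15 16 14
f 16 12 17
f 16 17 14
f 17 12 18
f 17 18 14
f 18 12 19
f 18 19 14
f 19 12 20
f 19 20 14
f 20 12 21
f 20 21 14
f 21 12 13
f 21 13 14
f 23 22 25
f 23 25 24
f 25 22 26
f 25 26 24
f 26 22 27
f 26 27 24
f 27 22 28
f 27 28 24
f 28 22 29
f 28 29 24
f 29 22 30
f 29 30 24
f 30 22 31
f 30 31 24
f 31 22 32
f 31 32 24
f 32 22 33
f 32 33 24
f 33 22 34
f 33 34 24
f 34 22 23
f 34 23 24
f 35 72 51
f 72 46 75
f 51 75 40
f 72 75 51
f 35 51 47
f 51 40 52
f 47 52 36
f 51 52 47
f 35 47 56
f 47 36 57
f 56 57 42
f 47 57 56
f 35 56 68
f 56 42 71
f 68 71 45
f 56 71 68
f 35 68 72
f 68 45 76
f 72 76 46
f 68 76 72
f 36 52 63
f 52 40 66
f 63 66 44
f 52 66 63
f 40 75 53
f 75 46 74
f 53 74 39
f 75 74 53
f 46 76 73
f 76 45 69
f 73 69 37
f 76 69 73
f 45 71 70
f 71 42 58
f 70 58 41
f 71 58 70
f 42 57 62
f 57 36 59
f 62 59 43
f 57 59 62
f 38 64 50
f 64 44 65
f 50 65 39
f 64 65 50
f 38 50 48
f 50 39 49
f 48 49 37
f 50 49 48
f 38 48 55
f 48 37 54
f 55 54 41
f 48 54 55
f 38 55 60
f 55 41 61
f 60 61 43
f 55 61 60
f 38 60 64
f 60 43 67
f 64 67 44
f 60 67 64
f 39 65 53
f 65 44 66
f 53 66 40
f 65 66 53
f 37 49 73
f 49 39 74
f 73 74 46
f 49 74 73
f 41 54 70
f 54 37 69
f 70 69 45
f 54 69 70
f 43 61 62
f 61 41 58
f 62 58 42
f 61 58 62
f 44 67 63
f 67 43 59
f 63 59 36
f 67 59 63
f 78 77 80
f 78 80 79
f 80 77 81
f 80 81 79
f 81 77 82
f 81 82 79
f 82 77 83
f 82 83 79
f 83 77 84
f 83 84 79
f 84 77 85
f 84 85 79
f 85 77 86
f 85 86 79
f 86 77 87
f 86 87 79
f 87 77 88
f 87 88 79
f 88 77 89
f 88 89 79
f 89 77 78
f 89 78 79



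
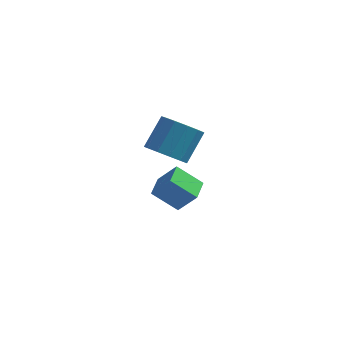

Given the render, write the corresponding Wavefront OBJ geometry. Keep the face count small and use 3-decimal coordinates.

v -2.414 -4.373 1.634
v -1.952 -3.82 0.939
v -1.425 -2.735 2.151
v -1.886 -3.287 2.846
v -2.476 -3.616 0.983
v -1.948 -2.531 2.195
v -2.979 -3.651 1.234
v -2.452 -2.566 2.446
v -3.303 -3.916 1.612
v -2.776 -2.831 2.824
v -3.344 -4.325 1.996
v -2.817 -3.24 3.208
v -3.09 -4.75 2.266
v -2.563 -3.665 3.478
v -2.621 -5.055 2.335
v -2.094 -3.97 3.547
v -2.087 -5.143 2.181
v -1.56 -4.058 3.393
v -1.655 -4.986 1.854
v -1.128 -3.901 3.066
v -1.465 -4.635 1.457
v -0.938 -3.55 2.669
v -1.576 -4.2 1.116
v -1.049 -3.115 2.328
v -3.465 -2.4 -2.652
v -2.598 -2.529 -1.548
v -3.397 -1.265 -2.573
v -2.53 -1.394 -1.468
v -2.27 -2.406 -3.592
v -1.403 -2.535 -2.487
v -2.202 -1.271 -3.512
v -1.335 -1.4 -2.408
f 2 1 5
f 2 5 3
f 3 5 6
f 3 6 4
f 5 1 7
f 5 7 6
f 6 7 8
f 6 8 4
f 7 1 9
f 7 9 8
f 8 9 10
f 8 10 4
f 9 1 11
f 9 11 10
f 10 11 12
f 10 12 4
f 11 1 13
f 11 13 12
f 12 13 14
f 12 14 4
f 13 1 15
f 13 15 14
f 14 15 16
f 14 16 4
f 15 1 17
f 15 17 16
f 16 17 18
f 16 18 4
f 17 1 19
f 17 19 18
f 18 19 20
f 18 20 4
f 19 1 21
f 19 21 20
f 20 21 22
f 20 22 4
f 21 1 23
f 21 23 22
f 22 23 24
f 22 24 4
f 23 1 2
f 23 2 24
f 24 2 3
f 24 3 4
f 26 28 25
f 29 26 25
f 25 28 27
f 27 29 25
f 26 32 28
f 30 26 29
f 30 32 26
f 28 32 27
f 31 29 27
f 27 32 31
f 31 30 29
f 32 30 31



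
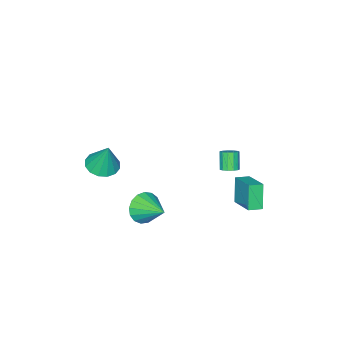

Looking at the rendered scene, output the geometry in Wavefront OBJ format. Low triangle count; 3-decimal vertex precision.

v -3.995 2.363 -3.974
v -4.538 1.907 -2.462
v -3.233 3.966 -3.216
v -3.776 3.51 -1.704
v -3.264 1.95 -3.836
v -3.807 1.494 -2.324
v -2.502 3.553 -3.078
v -3.045 3.097 -1.566
v 1.962 0.072 -1.97
v 2.557 0.348 -2.752
v 2.158 1.688 -1.25
v 2.107 0.468 -2.899
v 1.624 0.497 -2.833
v 1.218 0.429 -2.57
v 0.983 0.279 -2.169
v 0.973 0.082 -1.723
v 1.189 -0.118 -1.333
v 1.582 -0.274 -1.089
v 2.062 -0.351 -1.047
v 2.519 -0.331 -1.217
v 2.849 -0.219 -1.559
v 2.976 -0.04 -1.995
v 2.87 0.165 -2.425
v -0.443 3.899 1.947
v -0.027 3.595 2.012
v -0.481 3.176 2.958
v -0.897 3.481 2.893
v 0.032 3.845 2.151
v -0.422 3.427 3.097
v -0.06 4.114 2.225
v -0.514 3.695 3.172
v -0.273 4.314 2.211
v -0.727 3.895 3.158
v -0.541 4.382 2.113
v -0.995 3.963 3.06
v -0.777 4.297 1.963
v -1.231 3.879 2.909
v -0.908 4.086 1.807
v -1.362 3.668 2.753
v -0.89 3.816 1.695
v -1.344 3.397 2.642
v -0.731 3.572 1.664
v -1.185 3.153 2.61
v -0.48 3.432 1.722
v -0.934 3.013 2.668
v -0.218 3.44 1.852
v -0.672 3.022 2.798
v 1.226 -3.726 -0.943
v 1.747 -4.534 -0.709
v 1.354 -3.114 0.883
v 2.097 -4.187 -0.85
v 2.213 -3.717 -1.016
v 2.065 -3.249 -1.162
v 1.692 -2.908 -1.25
v 1.194 -2.787 -1.255
v 0.704 -2.918 -1.177
v 0.355 -3.265 -1.036
v 0.238 -3.736 -0.87
v 0.387 -4.204 -0.724
v 0.76 -4.544 -0.636
v 1.258 -4.665 -0.63
f 2 4 1
f 5 2 1
f 1 4 3
f 3 5 1
f 2 8 4
f 6 2 5
f 6 8 2
f 4 8 3
f 7 5 3
f 3 8 7
f 7 6 5
f 8 6 7
f 10 9 12
f 10 12 11
f 12 9 13
f 12 13 11
f 13 9 14
f 13 14 11
f 14 9 15
f 14 15 11
f 15 9 16
f 15 16 11
f 16 9 17
f 16 17 11
f 17 9 18
f 17 18 11
f 18 9 19
f 18 19 11
f 19 9 20
f 19 20 11
f 20 9 21
f 20 21 11
f 21 9 22
f 21 22 11
f 22 9 23
f 22 23 11
f 23 9 10
f 23 10 11
f 25 24 28
f 25 28 26
f 26 28 29
f 26 29 27
f 28 24 30
f 28 30 29
f 29 30 31
f 29 31 27
f 30 24 32
f 30 32 31
f 31 32 33
f 31 33 27
f 32 24 34
f 32 34 33
f 33 34 35
f 33 35 27
f 34 24 36
f 34 36 35
f 35 36 37
f 35 37 27
f 36 24 38
f 36 38 37
f 37 38 39
f 37 39 27
f 38 24 40
f 38 40 39
f 39 40 41
f 39 41 27
f 40 24 42
f 40 42 41
f 41 42 43
f 41 43 27
f 42 24 44
f 42 44 43
f 43 44 45
f 43 45 27
f 44 24 46
f 44 46 45
f 45 46 47
f 45 47 27
f 46 24 25
f 46 25 47
f 47 25 26
f 47 26 27
f 49 48 51
f 49 51 50
f 51 48 52
f 51 52 50
f 52 48 53
f 52 53 50
f 53 48 54
f 53 54 50
f 54 48 55
f 54 55 50
f 55 48 56
f 55 56 50
f 56 48 57
f 56 57 50
f 57 48 58
f 57 58 50
f 58 48 59
f 58 59 50
f 59 48 60
f 59 60 50
f 60 48 61
f 60 61 50
f 61 48 49
f 61 49 50



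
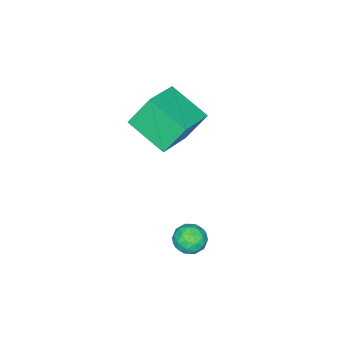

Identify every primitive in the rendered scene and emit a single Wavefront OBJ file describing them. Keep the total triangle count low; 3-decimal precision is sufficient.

v -3.054 -4.469 1.383
v -3.701 -3.762 2.907
v -3.033 -2.506 0.482
v -3.68 -1.799 2.006
v -1.16 -4.181 2.054
v -1.807 -3.474 3.578
v -1.139 -2.218 1.153
v -1.786 -1.511 2.677
v -0.094 0.751 -2.723
v 0.46 0.347 -3.154
v -0.74 -0.367 -2.506
v -0.186 -0.771 -2.937
v 0.012 -0.453 -2.219
v 0.411 0.238 -2.353
v -0.691 -0.258 -3.307
v -0.292 0.433 -3.441
v 0.091 -0.276 -3.515
v 0.525 -0.397 -2.842
v -0.805 0.377 -2.818
v -0.371 0.256 -2.145
v 0.24 0.647 -2.958
v -0.52 -0.667 -2.702
v -0.404 -0.481 -2.28
v -0.078 -0.718 -2.534
v 0.211 0.583 -2.487
v 0.537 0.346 -2.74
v 0.273 -0.125 -2.191
v -0.817 -0.366 -2.92
v -0.491 -0.603 -3.173
v -0.202 0.698 -3.126
v 0.124 0.461 -3.38
v -0.553 0.105 -3.469
v 0.348 0.043 -3.423
v -0.032 -0.614 -3.295
v -0.328 -0.312 -3.513
v -0.094 0.094 -3.592
v 0.604 -0.028 -3.028
v 0.224 -0.685 -2.9
v 0.34 -0.498 -2.478
v 0.575 -0.092 -2.557
v 0.387 -0.394 -3.24
v -0.504 0.665 -2.76
v -0.884 0.008 -2.632
v -0.855 0.072 -3.103
v -0.62 0.478 -3.182
v -0.248 0.594 -2.365
v -0.628 -0.063 -2.237
v -0.186 -0.114 -2.068
v 0.048 0.292 -2.147
v -0.667 0.374 -2.42
f 2 4 1
f 5 2 1
f 1 4 3
f 3 5 1
f 2 8 4
f 6 2 5
f 6 8 2
f 4 8 3
f 7 5 3
f 3 8 7
f 7 6 5
f 8 6 7
f 9 46 25
f 46 20 49
f 25 49 14
f 46 49 25
f 9 25 21
f 25 14 26
f 21 26 10
f 25 26 21
f 9 21 30
f 21 10 31
f 30 31 16
f 21 31 30
f 9 30 42
f 30 16 45
f 42 45 19
f 30 45 42
f 9 42 46
f 42 19 50
f 46 50 20
f 42 50 46
f 10 26 37
f 26 14 40
f 37 40 18
f 26 40 37
f 14 49 27
f 49 20 48
f 27 48 13
f 49 48 27
f 20 50 47
f 50 19 43
f 47 43 11
f 50 43 47
f 19 45 44
f 45 16 32
f 44 32 15
f 45 32 44
f 16 31 36
f 31 10 33
f 36 33 17
f 31 33 36
f 12 38 24
f 38 18 39
f 24 39 13
f 38 39 24
f 12 24 22
f 24 13 23
f 22 23 11
f 24 23 22
f 12 22 29
f 22 11 28
f 29 28 15
f 22 28 29
f 12 29 34
f 29 15 35
f 34 35 17
f 29 35 34
f 12 34 38
f 34 17 41
f 38 41 18
f 34 41 38
f 13 39 27
f 39 18 40
f 27 40 14
f 39 40 27
f 11 23 47
f 23 13 48
f 47 48 20
f 23 48 47
f 15 28 44
f 28 11 43
f 44 43 19
f 28 43 44
f 17 35 36
f 35 15 32
f 36 32 16
f 35 32 36
f 18 41 37
f 41 17 33
f 37 33 10
f 41 33 37



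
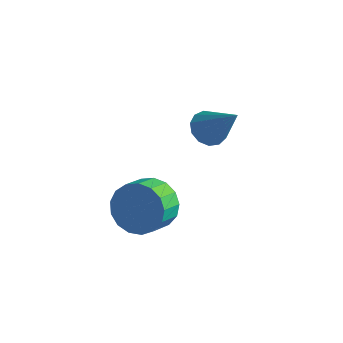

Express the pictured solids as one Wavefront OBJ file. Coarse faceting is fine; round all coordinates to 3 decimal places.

v -1.237 -0.568 -0.307
v -0.59 -0.107 0.365
v -0.457 -1.071 0.898
v -1.103 -1.532 0.227
v -1.038 -0.053 0.575
v -0.905 -1.017 1.108
v -1.531 -0.117 0.583
v -1.398 -1.081 1.116
v -1.958 -0.284 0.387
v -1.825 -1.248 0.92
v -2.218 -0.516 0.032
v -2.085 -1.48 0.566
v -2.254 -0.76 -0.4
v -2.121 -1.724 0.133
v -2.057 -0.96 -0.811
v -1.924 -1.924 -0.278
v -1.672 -1.07 -1.106
v -1.539 -2.035 -0.573
v -1.187 -1.065 -1.219
v -1.054 -2.03 -0.685
v -0.713 -0.947 -1.122
v -0.58 -1.911 -0.588
v -0.36 -0.741 -0.838
v -0.227 -1.705 -0.305
v -0.207 -0.496 -0.433
v -0.074 -1.46 0.1
v -0.29 -0.267 0.001
v -0.157 -1.231 0.535
v -0.369 1.411 2.927
v 0.159 1.687 2.505
v 0.869 1.349 4.433
v -0.032 2.008 2.676
v -0.331 2.14 2.926
v -0.641 2.041 3.177
v -0.865 1.742 3.349
v -0.931 1.337 3.386
v -0.819 0.957 3.278
v -0.564 0.72 3.059
v -0.247 0.703 2.797
v 0.032 0.911 2.577
v 0.183 1.278 2.468
f 2 1 5
f 2 5 3
f 3 5 6
f 3 6 4
f 5 1 7
f 5 7 6
f 6 7 8
f 6 8 4
f 7 1 9
f 7 9 8
f 8 9 10
f 8 10 4
f 9 1 11
f 9 11 10
f 10 11 12
f 10 12 4
f 11 1 13
f 11 13 12
f 12 13 14
f 12 14 4
f 13 1 15
f 13 15 14
f 14 15 16
f 14 16 4
f 15 1 17
f 15 17 16
f 16 17 18
f 16 18 4
f 17 1 19
f 17 19 18
f 18 19 20
f 18 20 4
f 19 1 21
f 19 21 20
f 20 21 22
f 20 22 4
f 21 1 23
f 21 23 22
f 22 23 24
f 22 24 4
f 23 1 25
f 23 25 24
f 24 25 26
f 24 26 4
f 25 1 27
f 25 27 26
f 26 27 28
f 26 28 4
f 27 1 2
f 27 2 28
f 28 2 3
f 28 3 4
f 30 29 32
f 30 32 31
f 32 29 33
f 32 33 31
f 33 29 34
f 33 34 31
f 34 29 35
f 34 35 31
f 35 29 36
f 35 36 31
f 36 29 37
f 36 37 31
f 37 29 38
f 37 38 31
f 38 29 39
f 38 39 31
f 39 29 40
f 39 40 31
f 40 29 41
f 40 41 31
f 41 29 30
f 41 30 31



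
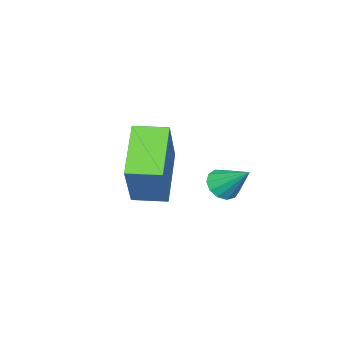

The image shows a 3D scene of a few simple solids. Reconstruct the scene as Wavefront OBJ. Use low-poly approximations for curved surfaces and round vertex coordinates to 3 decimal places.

v -1.603 -0.846 -0.186
v -1.054 -0.66 -0.43
v -1.537 0.206 0.766
v -1.306 -0.484 -0.607
v -1.653 -0.423 -0.65
v -1.985 -0.497 -0.545
v -2.195 -0.681 -0.327
v -2.217 -0.918 -0.063
v -2.044 -1.132 0.162
v -1.732 -1.255 0.276
v -1.378 -1.249 0.244
v -1.096 -1.114 0.075
v -0.975 -0.895 -0.176
v 1.232 -0.777 0.399
v -0.194 -1.647 1.5
v 2.27 -0.166 2.228
v 0.845 -1.035 3.329
v 1.815 -1.745 0.391
v 0.39 -2.614 1.492
v 2.854 -1.133 2.22
v 1.428 -2.003 3.321
f 2 1 4
f 2 4 3
f 4 1 5
f 4 5 3
f 5 1 6
f 5 6 3
f 6 1 7
f 6 7 3
f 7 1 8
f 7 8 3
f 8 1 9
f 8 9 3
f 9 1 10
f 9 10 3
f 10 1 11
f 10 11 3
f 11 1 12
f 11 12 3
f 12 1 13
f 12 13 3
f 13 1 2
f 13 2 3
f 15 17 14
f 18 15 14
f 14 17 16
f 16 18 14
f 15 21 17
f 19 15 18
f 19 21 15
f 17 21 16
f 20 18 16
f 16 21 20
f 20 19 18
f 21 19 20



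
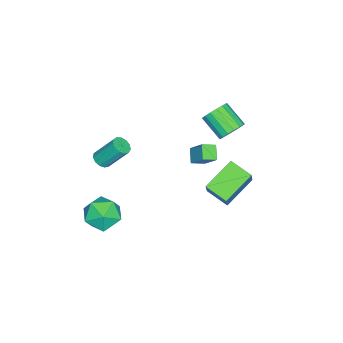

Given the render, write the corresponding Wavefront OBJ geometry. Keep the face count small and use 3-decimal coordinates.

v 2.397 -3.386 3.225
v 2.703 -3.734 3.54
v 2.469 -2.702 4.909
v 2.163 -2.354 4.595
v 2.905 -3.524 3.417
v 2.671 -2.493 4.786
v 2.945 -3.271 3.233
v 2.711 -2.24 4.602
v 2.811 -3.054 3.046
v 2.578 -2.023 4.416
v 2.546 -2.943 2.917
v 2.312 -1.911 4.286
v 2.233 -2.972 2.886
v 2 -1.94 4.255
v 1.973 -3.132 2.962
v 1.739 -2.101 4.331
v 1.847 -3.373 3.122
v 1.613 -2.342 4.491
v 1.895 -3.618 3.315
v 1.662 -2.587 4.684
v 2.103 -3.789 3.479
v 1.87 -2.758 4.848
v 2.404 -3.832 3.563
v 2.171 -2.801 4.932
v -1.598 -0.114 1.64
v -1.197 0.709 2.673
v -2.096 0.486 1.356
v -1.695 1.309 2.388
v -0.905 0.211 1.112
v -0.504 1.034 2.144
v -1.403 0.811 0.827
v -1.002 1.634 1.86
v -3.023 1.71 2.462
v -2.59 1.975 3.106
v -3.144 0.756 3.981
v -3.577 0.49 3.338
v -2.935 2.158 3.143
v -3.489 0.939 4.018
v -3.3 2.239 3.024
v -3.854 1.019 3.899
v -3.602 2.198 2.776
v -4.156 0.979 3.652
v -3.771 2.045 2.457
v -4.325 0.826 3.332
v -3.769 1.816 2.138
v -4.323 0.596 3.014
v -3.596 1.562 1.894
v -4.149 0.343 2.769
v -3.291 1.342 1.78
v -3.845 0.123 2.655
v -2.925 1.206 1.823
v -3.479 -0.013 2.698
v -2.582 1.186 2.011
v -3.136 -0.034 2.887
v -2.34 1.285 2.304
v -2.893 0.066 3.179
v -2.254 1.482 2.632
v -2.808 0.263 3.507
v -2.344 1.731 2.922
v -2.898 0.512 3.797
v 0.74 2.897 0.056
v 0.413 1.64 0.49
v -0.911 3.643 0.971
v -1.238 2.386 1.406
v 1.578 3.134 1.374
v 1.251 1.877 1.809
v -0.073 3.88 2.29
v -0.4 2.623 2.724
v 1.256 -3.335 -1.638
v 1.69 -2.704 -2.546
v 1.53 -4.956 -2.634
v 1.964 -4.325 -3.542
v 2.579 -4.409 -2.529
v 2.41 -3.406 -1.913
v 0.81 -4.254 -3.267
v 0.641 -3.251 -2.651
v 1.415 -3.272 -3.553
v 2.508 -3.367 -3.097
v 0.712 -4.293 -2.083
v 1.805 -4.388 -1.627
f 2 1 5
f 2 5 3
f 3 5 6
f 3 6 4
f 5 1 7
f 5 7 6
f 6 7 8
f 6 8 4
f 7 1 9
f 7 9 8
f 8 9 10
f 8 10 4
f 9 1 11
f 9 11 10
f 10 11 12
f 10 12 4
f 11 1 13
f 11 13 12
f 12 13 14
f 12 14 4
f 13 1 15
f 13 15 14
f 14 15 16
f 14 16 4
f 15 1 17
f 15 17 16
f 16 17 18
f 16 18 4
f 17 1 19
f 17 19 18
f 18 19 20
f 18 20 4
f 19 1 21
f 19 21 20
f 20 21 22
f 20 22 4
f 21 1 23
f 21 23 22
f 22 23 24
f 22 24 4
f 23 1 2
f 23 2 24
f 24 2 3
f 24 3 4
f 26 28 25
f 29 26 25
f 25 28 27
f 27 29 25
f 26 32 28
f 30 26 29
f 30 32 26
f 28 32 27
f 31 29 27
f 27 32 31
f 31 30 29
f 32 30 31
f 34 33 37
f 34 37 35
f 35 37 38
f 35 38 36
f 37 33 39
f 37 39 38
f 38 39 40
f 38 40 36
f 39 33 41
f 39 41 40
f 40 41 42
f 40 42 36
f 41 33 43
f 41 43 42
f 42 43 44
f 42 44 36
f 43 33 45
f 43 45 44
f 44 45 46
f 44 46 36
f 45 33 47
f 45 47 46
f 46 47 48
f 46 48 36
f 47 33 49
f 47 49 48
f 48 49 50
f 48 50 36
f 49 33 51
f 49 51 50
f 50 51 52
f 50 52 36
f 51 33 53
f 51 53 52
f 52 53 54
f 52 54 36
f 53 33 55
f 53 55 54
f 54 55 56
f 54 56 36
f 55 33 57
f 55 57 56
f 56 57 58
f 56 58 36
f 57 33 59
f 57 59 58
f 58 59 60
f 58 60 36
f 59 33 34
f 59 34 60
f 60 34 35
f 60 35 36
f 62 64 61
f 65 62 61
f 61 64 63
f 63 65 61
f 62 68 64
f 66 62 65
f 66 68 62
f 64 68 63
f 67 65 63
f 63 68 67
f 67 66 65
f 68 66 67
f 69 80 74
f 69 74 70
f 69 70 76
f 69 76 79
f 69 79 80
f 70 74 78
f 74 80 73
f 80 79 71
f 79 76 75
f 76 70 77
f 72 78 73
f 72 73 71
f 72 71 75
f 72 75 77
f 72 77 78
f 73 78 74
f 71 73 80
f 75 71 79
f 77 75 76
f 78 77 70



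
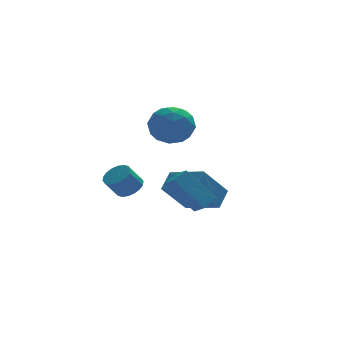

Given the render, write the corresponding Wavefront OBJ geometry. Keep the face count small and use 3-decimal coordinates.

v -2.252 3.341 -2.123
v -1.657 3.473 -1.67
v -2.332 3.272 -0.724
v -2.928 3.139 -1.177
v -1.795 3.78 -1.704
v -2.471 3.579 -0.757
v -2.024 3.999 -1.821
v -2.7 3.798 -0.874
v -2.299 4.089 -1.997
v -2.974 3.888 -1.051
v -2.564 4.03 -2.199
v -3.239 3.829 -1.253
v -2.767 3.834 -2.386
v -3.443 3.633 -1.439
v -2.868 3.541 -2.52
v -3.544 3.34 -1.574
v -2.848 3.208 -2.576
v -3.523 3.007 -1.63
v -2.709 2.901 -2.543
v -3.385 2.7 -1.596
v -2.48 2.682 -2.426
v -3.156 2.481 -1.479
v -2.206 2.592 -2.249
v -2.881 2.391 -1.303
v -1.941 2.651 -2.047
v -2.616 2.45 -1.101
v -1.737 2.847 -1.861
v -2.413 2.646 -0.914
v -1.636 3.14 -1.726
v -2.312 2.939 -0.78
v -0.624 3.737 -2.569
v -0 4.469 -1.818
v 0.719 4.236 -4.172
v 1.343 4.968 -3.421
v 0.597 2.152 -2.039
v 1.221 2.884 -1.288
v 1.94 2.651 -3.642
v 2.564 3.383 -2.891
v -0.123 -1.939 -1.607
v -1.364 -1.33 0
v -0.372 -1.192 -2.082
v -1.613 -0.583 -0.475
v 0.573 -1.477 -1.245
v -0.668 -0.868 0.362
v 0.324 -0.73 -1.72
v -0.917 -0.121 -0.113
v -1.585 1.956 2.246
v -0.486 2.29 2.45
v -1.074 0.15 2.45
v 0.025 0.484 2.654
v -0.809 0.713 3.437
v -1.124 1.83 3.311
v -0.436 0.61 1.589
v -0.751 1.727 1.463
v 0.225 1.458 2.043
v -0.006 1.522 3.186
v -1.554 0.918 1.714
v -1.785 0.982 2.857
v -1.08 2.282 2.33
v -0.48 0.158 2.57
v -0.97 0.293 3.031
v -0.323 0.49 3.15
v -1.456 2.011 2.836
v -0.81 2.208 2.956
v -0.999 1.281 3.536
v -0.75 0.232 1.944
v -0.104 0.429 2.064
v -1.237 1.95 1.75
v -0.59 2.147 1.869
v -0.561 1.159 1.364
v -0.016 1.989 2.211
v 0.284 0.927 2.331
v 0.013 1.002 1.705
v -0.173 1.658 1.631
v -0.152 2.027 2.882
v 0.149 0.965 3.002
v -0.342 1.1 3.463
v -0.527 1.756 3.388
v 0.266 1.538 2.643
v -1.709 1.475 1.898
v -1.408 0.413 2.018
v -1.033 0.684 1.512
v -1.218 1.34 1.437
v -1.844 1.513 2.569
v -1.544 0.451 2.689
v -1.387 0.782 3.269
v -1.573 1.438 3.195
v -1.826 0.902 2.257
f 2 1 5
f 2 5 3
f 3 5 6
f 3 6 4
f 5 1 7
f 5 7 6
f 6 7 8
f 6 8 4
f 7 1 9
f 7 9 8
f 8 9 10
f 8 10 4
f 9 1 11
f 9 11 10
f 10 11 12
f 10 12 4
f 11 1 13
f 11 13 12
f 12 13 14
f 12 14 4
f 13 1 15
f 13 15 14
f 14 15 16
f 14 16 4
f 15 1 17
f 15 17 16
f 16 17 18
f 16 18 4
f 17 1 19
f 17 19 18
f 18 19 20
f 18 20 4
f 19 1 21
f 19 21 20
f 20 21 22
f 20 22 4
f 21 1 23
f 21 23 22
f 22 23 24
f 22 24 4
f 23 1 25
f 23 25 24
f 24 25 26
f 24 26 4
f 25 1 27
f 25 27 26
f 26 27 28
f 26 28 4
f 27 1 29
f 27 29 28
f 28 29 30
f 28 30 4
f 29 1 2
f 29 2 30
f 30 2 3
f 30 3 4
f 32 34 31
f 35 32 31
f 31 34 33
f 33 35 31
f 32 38 34
f 36 32 35
f 36 38 32
f 34 38 33
f 37 35 33
f 33 38 37
f 37 36 35
f 38 36 37
f 40 42 39
f 43 40 39
f 39 42 41
f 41 43 39
f 40 46 42
f 44 40 43
f 44 46 40
f 42 46 41
f 45 43 41
f 41 46 45
f 45 44 43
f 46 44 45
f 47 84 63
f 84 58 87
f 63 87 52
f 84 87 63
f 47 63 59
f 63 52 64
f 59 64 48
f 63 64 59
f 47 59 68
f 59 48 69
f 68 69 54
f 59 69 68
f 47 68 80
f 68 54 83
f 80 83 57
f 68 83 80
f 47 80 84
f 80 57 88
f 84 88 58
f 80 88 84
f 48 64 75
f 64 52 78
f 75 78 56
f 64 78 75
f 52 87 65
f 87 58 86
f 65 86 51
f 87 86 65
f 58 88 85
f 88 57 81
f 85 81 49
f 88 81 85
f 57 83 82
f 83 54 70
f 82 70 53
f 83 70 82
f 54 69 74
f 69 48 71
f 74 71 55
f 69 71 74
f 50 76 62
f 76 56 77
f 62 77 51
f 76 77 62
f 50 62 60
f 62 51 61
f 60 61 49
f 62 61 60
f 50 60 67
f 60 49 66
f 67 66 53
f 60 66 67
f 50 67 72
f 67 53 73
f 72 73 55
f 67 73 72
f 50 72 76
f 72 55 79
f 76 79 56
f 72 79 76
f 51 77 65
f 77 56 78
f 65 78 52
f 77 78 65
f 49 61 85
f 61 51 86
f 85 86 58
f 61 86 85
f 53 66 82
f 66 49 81
f 82 81 57
f 66 81 82
f 55 73 74
f 73 53 70
f 74 70 54
f 73 70 74
f 56 79 75
f 79 55 71
f 75 71 48
f 79 71 75



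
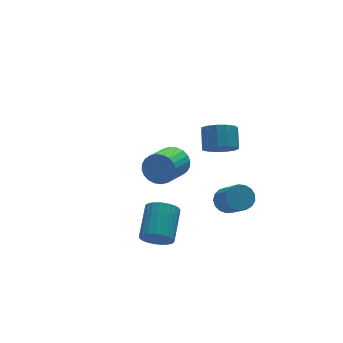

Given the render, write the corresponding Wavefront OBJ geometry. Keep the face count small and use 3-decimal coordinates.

v -2.201 -3.579 -2.179
v -1.402 -3.891 -2.588
v -0.301 -2.352 -1.61
v -1.099 -2.041 -1.201
v -1.533 -3.629 -2.853
v -0.432 -2.09 -1.875
v -1.779 -3.358 -3.001
v -0.678 -1.819 -2.023
v -2.099 -3.126 -3.008
v -0.997 -1.587 -2.029
v -2.435 -2.972 -2.871
v -1.334 -1.433 -1.892
v -2.732 -2.923 -2.614
v -1.631 -1.384 -1.636
v -2.936 -2.987 -2.282
v -1.835 -1.449 -1.304
v -3.014 -3.154 -1.933
v -1.912 -1.616 -0.954
v -2.95 -3.395 -1.626
v -1.849 -1.856 -0.647
v -2.757 -3.667 -1.414
v -1.656 -2.128 -0.436
v -2.468 -3.924 -1.335
v -1.367 -2.386 -0.357
v -2.133 -4.122 -1.402
v -1.032 -2.583 -0.424
v -1.809 -4.226 -1.603
v -0.708 -2.687 -0.625
v -1.553 -4.218 -1.904
v -0.452 -2.679 -0.926
v -1.409 -4.099 -2.252
v -0.308 -2.561 -1.274
v 3.863 -0.1 -3.945
v 4.602 -0.427 -4.266
v 4.557 -1.968 -2.795
v 3.817 -1.64 -2.475
v 4.73 -0.156 -3.977
v 4.685 -1.696 -2.507
v 4.66 0.129 -3.681
v 4.614 -1.412 -2.211
v 4.406 0.361 -3.446
v 4.361 -1.18 -1.975
v 4.029 0.487 -3.325
v 3.983 -1.053 -1.855
v 3.613 0.479 -3.346
v 3.567 -1.061 -1.876
v 3.254 0.339 -3.505
v 3.209 -1.202 -2.034
v 3.035 0.098 -3.764
v 2.99 -1.443 -2.293
v 3.006 -0.189 -4.065
v 2.96 -1.729 -2.594
v 3.172 -0.455 -4.338
v 3.127 -1.995 -2.868
v 3.497 -0.639 -4.522
v 3.452 -2.18 -3.051
v 3.906 -0.701 -4.573
v 3.861 -2.241 -3.103
v 4.305 -0.624 -4.481
v 4.259 -2.164 -3.01
v 2.362 -1.929 2.407
v 3.001 -1.588 1.717
v 3.437 -0.61 2.604
v 2.798 -0.951 3.293
v 2.52 -1.305 1.641
v 2.955 -0.327 2.528
v 1.989 -1.22 1.808
v 2.424 -0.242 2.695
v 1.576 -1.36 2.166
v 2.011 -0.382 3.052
v 1.413 -1.681 2.599
v 1.848 -0.703 3.486
v 1.551 -2.08 2.972
v 1.987 -1.102 3.859
v 1.947 -2.432 3.165
v 2.383 -1.454 4.052
v 2.475 -2.623 3.117
v 2.91 -1.646 4.004
v 2.967 -2.595 2.844
v 3.402 -1.617 3.731
v 3.267 -2.355 2.432
v 3.702 -1.377 3.319
v 3.28 -1.979 2.012
v 3.715 -1.002 2.898
v 2.508 4.089 -3.186
v 3.086 3.95 -2.321
v 1.57 2.711 -1.508
v 0.992 2.851 -2.374
v 2.869 4.282 -2.219
v 1.353 3.043 -1.407
v 2.597 4.585 -2.265
v 1.081 3.346 -1.452
v 2.312 4.813 -2.451
v 0.795 3.574 -1.638
v 2.056 4.93 -2.749
v 0.54 3.691 -1.936
v 1.869 4.919 -3.113
v 0.353 3.681 -2.301
v 1.78 4.782 -3.489
v 0.263 3.544 -2.676
v 1.801 4.54 -3.819
v 0.285 3.301 -3.006
v 1.93 4.229 -4.052
v 0.414 2.99 -3.239
v 2.147 3.897 -4.153
v 0.631 2.658 -3.341
v 2.419 3.594 -4.108
v 0.903 2.355 -3.295
v 2.705 3.366 -3.922
v 1.188 2.127 -3.109
v 2.96 3.249 -3.624
v 1.444 2.01 -2.811
v 3.147 3.259 -3.259
v 1.631 2.021 -2.447
v 3.237 3.396 -2.884
v 1.72 2.158 -2.071
v 3.215 3.639 -2.554
v 1.699 2.4 -1.741
f 2 1 5
f 2 5 3
f 3 5 6
f 3 6 4
f 5 1 7
f 5 7 6
f 6 7 8
f 6 8 4
f 7 1 9
f 7 9 8
f 8 9 10
f 8 10 4
f 9 1 11
f 9 11 10
f 10 11 12
f 10 12 4
f 11 1 13
f 11 13 12
f 12 13 14
f 12 14 4
f 13 1 15
f 13 15 14
f 14 15 16
f 14 16 4
f 15 1 17
f 15 17 16
f 16 17 18
f 16 18 4
f 17 1 19
f 17 19 18
f 18 19 20
f 18 20 4
f 19 1 21
f 19 21 20
f 20 21 22
f 20 22 4
f 21 1 23
f 21 23 22
f 22 23 24
f 22 24 4
f 23 1 25
f 23 25 24
f 24 25 26
f 24 26 4
f 25 1 27
f 25 27 26
f 26 27 28
f 26 28 4
f 27 1 29
f 27 29 28
f 28 29 30
f 28 30 4
f 29 1 31
f 29 31 30
f 30 31 32
f 30 32 4
f 31 1 2
f 31 2 32
f 32 2 3
f 32 3 4
f 34 33 37
f 34 37 35
f 35 37 38
f 35 38 36
f 37 33 39
f 37 39 38
f 38 39 40
f 38 40 36
f 39 33 41
f 39 41 40
f 40 41 42
f 40 42 36
f 41 33 43
f 41 43 42
f 42 43 44
f 42 44 36
f 43 33 45
f 43 45 44
f 44 45 46
f 44 46 36
f 45 33 47
f 45 47 46
f 46 47 48
f 46 48 36
f 47 33 49
f 47 49 48
f 48 49 50
f 48 50 36
f 49 33 51
f 49 51 50
f 50 51 52
f 50 52 36
f 51 33 53
f 51 53 52
f 52 53 54
f 52 54 36
f 53 33 55
f 53 55 54
f 54 55 56
f 54 56 36
f 55 33 57
f 55 57 56
f 56 57 58
f 56 58 36
f 57 33 59
f 57 59 58
f 58 59 60
f 58 60 36
f 59 33 34
f 59 34 60
f 60 34 35
f 60 35 36
f 62 61 65
f 62 65 63
f 63 65 66
f 63 66 64
f 65 61 67
f 65 67 66
f 66 67 68
f 66 68 64
f 67 61 69
f 67 69 68
f 68 69 70
f 68 70 64
f 69 61 71
f 69 71 70
f 70 71 72
f 70 72 64
f 71 61 73
f 71 73 72
f 72 73 74
f 72 74 64
f 73 61 75
f 73 75 74
f 74 75 76
f 74 76 64
f 75 61 77
f 75 77 76
f 76 77 78
f 76 78 64
f 77 61 79
f 77 79 78
f 78 79 80
f 78 80 64
f 79 61 81
f 79 81 80
f 80 81 82
f 80 82 64
f 81 61 83
f 81 83 82
f 82 83 84
f 82 84 64
f 83 61 62
f 83 62 84
f 84 62 63
f 84 63 64
f 86 85 89
f 86 89 87
f 87 89 90
f 87 90 88
f 89 85 91
f 89 91 90
f 90 91 92
f 90 92 88
f 91 85 93
f 91 93 92
f 92 93 94
f 92 94 88
f 93 85 95
f 93 95 94
f 94 95 96
f 94 96 88
f 95 85 97
f 95 97 96
f 96 97 98
f 96 98 88
f 97 85 99
f 97 99 98
f 98 99 100
f 98 100 88
f 99 85 101
f 99 101 100
f 100 101 102
f 100 102 88
f 101 85 103
f 101 103 102
f 102 103 104
f 102 104 88
f 103 85 105
f 103 105 104
f 104 105 106
f 104 106 88
f 105 85 107
f 105 107 106
f 106 107 108
f 106 108 88
f 107 85 109
f 107 109 108
f 108 109 110
f 108 110 88
f 109 85 111
f 109 111 110
f 110 111 112
f 110 112 88
f 111 85 113
f 111 113 112
f 112 113 114
f 112 114 88
f 113 85 115
f 113 115 114
f 114 115 116
f 114 116 88
f 115 85 117
f 115 117 116
f 116 117 118
f 116 118 88
f 117 85 86
f 117 86 118
f 118 86 87
f 118 87 88



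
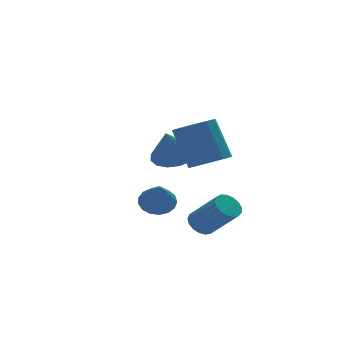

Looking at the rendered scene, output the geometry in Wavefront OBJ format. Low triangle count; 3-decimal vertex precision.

v -0.853 4.199 1.799
v -0.333 4.95 2.204
v -1.327 3.781 3.181
v -0.8 5.149 2.104
v -1.281 5.094 1.922
v -1.648 4.798 1.707
v -1.802 4.342 1.517
v -1.702 3.848 1.402
v -1.374 3.447 1.394
v -0.907 3.248 1.493
v -0.425 3.303 1.675
v -0.058 3.599 1.89
v 0.096 4.055 2.08
v -0.005 4.55 2.195
v -2.558 1.011 0.528
v -1.984 1.337 0.924
v -2.802 -0.051 1.752
v -2.282 1.526 1.029
v -2.643 1.598 1.019
v -2.985 1.535 0.897
v -3.229 1.352 0.69
v -3.319 1.092 0.446
v -3.235 0.813 0.22
v -2.996 0.579 0.065
v -2.657 0.445 0.016
v -2.294 0.44 0.084
v -1.993 0.566 0.254
v -1.82 0.795 0.486
v -1.817 1.073 0.728
v -1.063 0.113 -0.516
v -0.571 -0.009 -0.907
v 0.174 -1.094 0.364
v -0.317 -0.973 0.756
v -0.48 0.238 -0.75
v 0.265 -0.848 0.521
v -0.523 0.456 -0.539
v 0.222 -0.63 0.732
v -0.689 0.595 -0.323
v 0.056 -0.49 0.948
v -0.94 0.624 -0.151
v -0.195 -0.461 1.12
v -1.22 0.536 -0.062
v -0.475 -0.55 1.209
v -1.464 0.351 -0.077
v -0.718 -0.735 1.194
v -1.615 0.111 -0.193
v -0.87 -0.974 1.078
v -1.64 -0.128 -0.382
v -0.895 -1.214 0.889
v -1.533 -0.312 -0.603
v -0.788 -1.398 0.669
v -1.318 -0.399 -0.803
v -0.573 -1.484 0.468
v -1.044 -0.369 -0.937
v -0.299 -1.454 0.334
v -0.775 -0.228 -0.975
v -0.03 -1.313 0.296
v -0.712 0.034 2.756
v -0.232 0.764 2.543
v -0.647 1.557 4.332
v -1.128 0.826 4.544
v -0.707 0.857 2.392
v -1.122 1.65 4.181
v -1.184 0.688 2.356
v -1.599 1.481 4.145
v -1.511 0.312 2.447
v -1.926 1.104 4.236
v -1.585 -0.153 2.636
v -2 0.639 4.425
v -1.381 -0.559 2.863
v -1.797 0.234 4.652
v -0.966 -0.776 3.056
v -1.381 0.016 4.844
v -0.47 -0.736 3.153
v -0.885 0.056 4.942
v -0.051 -0.452 3.125
v -0.466 0.34 4.913
v 0.158 -0.014 2.979
v -0.257 0.779 4.767
v 0.091 0.44 2.762
v -0.325 1.232 4.551
f 2 1 4
f 2 4 3
f 4 1 5
f 4 5 3
f 5 1 6
f 5 6 3
f 6 1 7
f 6 7 3
f 7 1 8
f 7 8 3
f 8 1 9
f 8 9 3
f 9 1 10
f 9 10 3
f 10 1 11
f 10 11 3
f 11 1 12
f 11 12 3
f 12 1 13
f 12 13 3
f 13 1 14
f 13 14 3
f 14 1 2
f 14 2 3
f 16 15 18
f 16 18 17
f 18 15 19
f 18 19 17
f 19 15 20
f 19 20 17
f 20 15 21
f 20 21 17
f 21 15 22
f 21 22 17
f 22 15 23
f 22 23 17
f 23 15 24
f 23 24 17
f 24 15 25
f 24 25 17
f 25 15 26
f 25 26 17
f 26 15 27
f 26 27 17
f 27 15 28
f 27 28 17
f 28 15 29
f 28 29 17
f 29 15 16
f 29 16 17
f 31 30 34
f 31 34 32
f 32 34 35
f 32 35 33
f 34 30 36
f 34 36 35
f 35 36 37
f 35 37 33
f 36 30 38
f 36 38 37
f 37 38 39
f 37 39 33
f 38 30 40
f 38 40 39
f 39 40 41
f 39 41 33
f 40 30 42
f 40 42 41
f 41 42 43
f 41 43 33
f 42 30 44
f 42 44 43
f 43 44 45
f 43 45 33
f 44 30 46
f 44 46 45
f 45 46 47
f 45 47 33
f 46 30 48
f 46 48 47
f 47 48 49
f 47 49 33
f 48 30 50
f 48 50 49
f 49 50 51
f 49 51 33
f 50 30 52
f 50 52 51
f 51 52 53
f 51 53 33
f 52 30 54
f 52 54 53
f 53 54 55
f 53 55 33
f 54 30 56
f 54 56 55
f 55 56 57
f 55 57 33
f 56 30 31
f 56 31 57
f 57 31 32
f 57 32 33
f 59 58 62
f 59 62 60
f 60 62 63
f 60 63 61
f 62 58 64
f 62 64 63
f 63 64 65
f 63 65 61
f 64 58 66
f 64 66 65
f 65 66 67
f 65 67 61
f 66 58 68
f 66 68 67
f 67 68 69
f 67 69 61
f 68 58 70
f 68 70 69
f 69 70 71
f 69 71 61
f 70 58 72
f 70 72 71
f 71 72 73
f 71 73 61
f 72 58 74
f 72 74 73
f 73 74 75
f 73 75 61
f 74 58 76
f 74 76 75
f 75 76 77
f 75 77 61
f 76 58 78
f 76 78 77
f 77 78 79
f 77 79 61
f 78 58 80
f 78 80 79
f 79 80 81
f 79 81 61
f 80 58 59
f 80 59 81
f 81 59 60
f 81 60 61



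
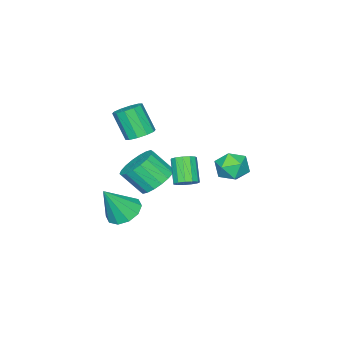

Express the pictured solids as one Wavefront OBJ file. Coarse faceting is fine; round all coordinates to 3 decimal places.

v -0.131 -2.17 1.542
v 0.638 -2.203 1.552
v 0.58 -3.063 3.029
v -0.189 -3.03 3.018
v 0.505 -1.806 1.778
v 0.447 -2.666 3.255
v 0.129 -1.548 1.914
v 0.071 -2.408 3.391
v -0.347 -1.528 1.907
v -0.405 -2.387 3.384
v -0.74 -1.753 1.761
v -0.798 -2.612 3.238
v -0.9 -2.137 1.531
v -0.958 -2.997 3.008
v -0.767 -2.534 1.305
v -0.825 -3.394 2.782
v -0.391 -2.792 1.169
v -0.449 -3.652 2.646
v 0.085 -2.813 1.176
v 0.027 -3.672 2.653
v 0.478 -2.588 1.322
v 0.42 -3.447 2.799
v -0.555 -1.482 -1.659
v 0.114 -1.964 -2.325
v 0.543 -2.941 -1.188
v -0.125 -2.458 -0.521
v 0.381 -1.625 -2.135
v 0.811 -2.602 -0.998
v 0.463 -1.258 -1.851
v 0.893 -2.234 -0.713
v 0.344 -0.935 -1.529
v 0.773 -1.911 -0.391
v 0.046 -0.72 -1.232
v 0.476 -1.697 -0.094
v -0.37 -0.656 -1.02
v 0.059 -1.633 0.118
v -0.823 -0.756 -0.934
v -0.394 -1.733 0.203
v -1.223 -0.999 -0.992
v -0.794 -1.976 0.145
v -1.491 -1.338 -1.182
v -1.061 -2.315 -0.045
v -1.573 -1.706 -1.467
v -1.143 -2.682 -0.329
v -1.453 -2.029 -1.789
v -1.024 -3.005 -0.651
v -1.156 -2.243 -2.086
v -0.726 -3.22 -0.948
v -0.739 -2.307 -2.298
v -0.31 -3.284 -1.16
v -0.286 -2.207 -2.383
v 0.143 -3.184 -1.246
v -3.723 1.665 -1.306
v -3.166 1.541 -0.538
v -3.594 0.159 -1.642
v -3.037 0.035 -0.874
v -3.966 0.235 -0.763
v -4.045 1.166 -0.556
v -2.715 0.534 -1.624
v -2.794 1.465 -1.417
v -2.542 0.842 -0.735
v -3.315 0.658 -0.203
v -3.445 1.042 -1.977
v -4.218 0.858 -1.445
v 0.149 -3.049 -4.109
v 0.713 -2.229 -4.203
v 1.111 -3.511 -2.371
v 0.206 -2.077 -3.883
v -0.322 -2.297 -3.649
v -0.67 -2.804 -3.591
v -0.706 -3.405 -3.731
v -0.414 -3.87 -4.016
v 0.092 -4.022 -4.336
v 0.62 -3.802 -4.57
v 0.968 -3.295 -4.628
v 1.004 -2.694 -4.488
v 1.542 1.961 0.716
v 1.932 2.203 1.118
v 1.268 1.502 2.186
v 0.878 1.259 1.784
v 1.667 2.421 1.096
v 1.003 1.72 2.164
v 1.363 2.493 0.954
v 0.698 1.792 2.022
v 1.115 2.396 0.736
v 0.451 1.694 1.804
v 1.003 2.161 0.512
v 0.339 1.459 1.58
v 1.062 1.862 0.353
v 0.398 1.161 1.42
v 1.274 1.595 0.309
v 0.609 0.893 1.376
v 1.571 1.443 0.394
v 0.906 0.742 1.462
v 1.858 1.457 0.582
v 1.194 0.755 1.649
v 2.046 1.63 0.812
v 1.381 0.928 1.88
v 2.073 1.908 1.012
v 1.409 1.207 2.08
f 2 1 5
f 2 5 3
f 3 5 6
f 3 6 4
f 5 1 7
f 5 7 6
f 6 7 8
f 6 8 4
f 7 1 9
f 7 9 8
f 8 9 10
f 8 10 4
f 9 1 11
f 9 11 10
f 10 11 12
f 10 12 4
f 11 1 13
f 11 13 12
f 12 13 14
f 12 14 4
f 13 1 15
f 13 15 14
f 14 15 16
f 14 16 4
f 15 1 17
f 15 17 16
f 16 17 18
f 16 18 4
f 17 1 19
f 17 19 18
f 18 19 20
f 18 20 4
f 19 1 21
f 19 21 20
f 20 21 22
f 20 22 4
f 21 1 2
f 21 2 22
f 22 2 3
f 22 3 4
f 24 23 27
f 24 27 25
f 25 27 28
f 25 28 26
f 27 23 29
f 27 29 28
f 28 29 30
f 28 30 26
f 29 23 31
f 29 31 30
f 30 31 32
f 30 32 26
f 31 23 33
f 31 33 32
f 32 33 34
f 32 34 26
f 33 23 35
f 33 35 34
f 34 35 36
f 34 36 26
f 35 23 37
f 35 37 36
f 36 37 38
f 36 38 26
f 37 23 39
f 37 39 38
f 38 39 40
f 38 40 26
f 39 23 41
f 39 41 40
f 40 41 42
f 40 42 26
f 41 23 43
f 41 43 42
f 42 43 44
f 42 44 26
f 43 23 45
f 43 45 44
f 44 45 46
f 44 46 26
f 45 23 47
f 45 47 46
f 46 47 48
f 46 48 26
f 47 23 49
f 47 49 48
f 48 49 50
f 48 50 26
f 49 23 51
f 49 51 50
f 50 51 52
f 50 52 26
f 51 23 24
f 51 24 52
f 52 24 25
f 52 25 26
f 53 64 58
f 53 58 54
f 53 54 60
f 53 60 63
f 53 63 64
f 54 58 62
f 58 64 57
f 64 63 55
f 63 60 59
f 60 54 61
f 56 62 57
f 56 57 55
f 56 55 59
f 56 59 61
f 56 61 62
f 57 62 58
f 55 57 64
f 59 55 63
f 61 59 60
f 62 61 54
f 66 65 68
f 66 68 67
f 68 65 69
f 68 69 67
f 69 65 70
f 69 70 67
f 70 65 71
f 70 71 67
f 71 65 72
f 71 72 67
f 72 65 73
f 72 73 67
f 73 65 74
f 73 74 67
f 74 65 75
f 74 75 67
f 75 65 76
f 75 76 67
f 76 65 66
f 76 66 67
f 78 77 81
f 78 81 79
f 79 81 82
f 79 82 80
f 81 77 83
f 81 83 82
f 82 83 84
f 82 84 80
f 83 77 85
f 83 85 84
f 84 85 86
f 84 86 80
f 85 77 87
f 85 87 86
f 86 87 88
f 86 88 80
f 87 77 89
f 87 89 88
f 88 89 90
f 88 90 80
f 89 77 91
f 89 91 90
f 90 91 92
f 90 92 80
f 91 77 93
f 91 93 92
f 92 93 94
f 92 94 80
f 93 77 95
f 93 95 94
f 94 95 96
f 94 96 80
f 95 77 97
f 95 97 96
f 96 97 98
f 96 98 80
f 97 77 99
f 97 99 98
f 98 99 100
f 98 100 80
f 99 77 78
f 99 78 100
f 100 78 79
f 100 79 80

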